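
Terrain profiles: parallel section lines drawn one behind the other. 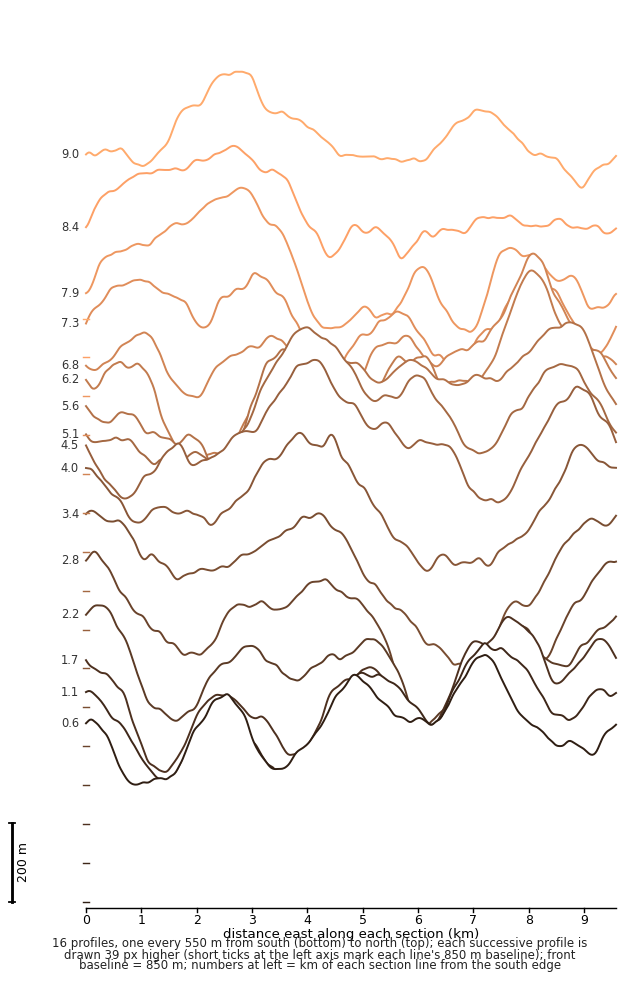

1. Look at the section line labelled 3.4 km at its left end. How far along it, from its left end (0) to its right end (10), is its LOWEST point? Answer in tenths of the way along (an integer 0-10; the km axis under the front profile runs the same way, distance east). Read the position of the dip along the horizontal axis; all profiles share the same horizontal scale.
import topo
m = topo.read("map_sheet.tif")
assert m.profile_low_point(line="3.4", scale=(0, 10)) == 7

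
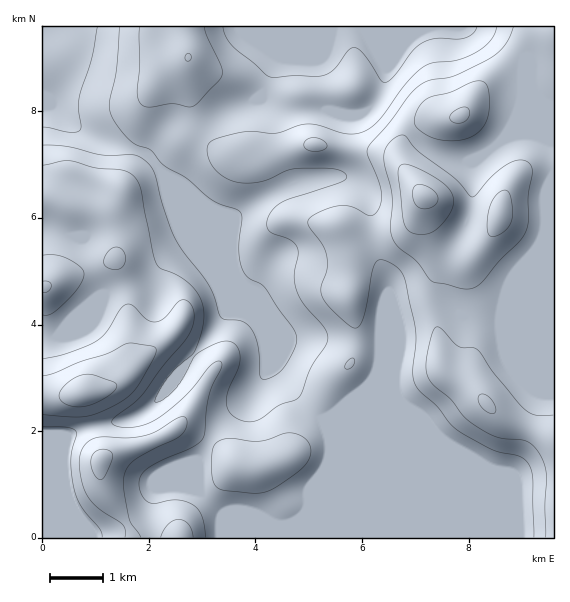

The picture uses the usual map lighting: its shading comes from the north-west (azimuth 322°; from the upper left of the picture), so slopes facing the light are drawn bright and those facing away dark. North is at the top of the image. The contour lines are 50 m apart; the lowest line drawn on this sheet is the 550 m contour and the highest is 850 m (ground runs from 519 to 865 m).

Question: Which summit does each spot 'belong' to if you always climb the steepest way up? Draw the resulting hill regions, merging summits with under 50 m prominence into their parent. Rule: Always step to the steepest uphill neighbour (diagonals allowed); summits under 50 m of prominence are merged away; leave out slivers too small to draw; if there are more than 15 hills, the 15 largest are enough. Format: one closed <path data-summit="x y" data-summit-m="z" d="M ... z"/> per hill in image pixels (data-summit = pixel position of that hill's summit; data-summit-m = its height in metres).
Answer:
<path data-summit="424 196" data-summit-m="865" d="M361 26l-92 0 0 10 8 19 0 5-14 32-10 9-20 5-25 12-29 4-11 4-11 11-11 18 15 18 7 4 41 40 8 11 14 37 14 24 13 32 9 32 8 18 26 32 19 15 5 0 8-4 38-33 8-17 2-15 16-36 32-8 22 0-10-12-3-10 7-20 20-35 8-31-2-32 4-6-11 2-11-3-28-12-24-24-26-19 8-18 3-20-7-16z"/><path data-summit="487 404" data-summit-m="805" d="M553 175l0 34-3 14-11 22-18 22-20 49-2 2-34-1-17-12-19 0-32 8-16 36-2 15-8 17-38 33-12 5 6 10 3 11 0 13-4 11 1 74 227-1z"/><path data-summit="83 393" data-summit-m="828" d="M43 101l0 128 32 8 12-2 13-8 9-2 31-2 12-2 19-7 1-5 14 34-1 4-20 16-9 15-41 11-22 10-22 20-15 18-14 2 0 94 25 4 21-10 43-9 17-9 18-18 5-10 44-52 11-17-5-20-38-91-13-22-9-6-10-14-7-6-37-11-22-9-13-8-19-19z"/><path data-summit="100 460" data-summit-m="813" d="M176 185l45 107 5 21-21 30-34 38-5 10-22 20-17 8-39 8-21 10-11-3-14 1 0 102 283 1 0-71-19 45-10 9-9 4-10 0-13-6-32-1-9-4-24-22-1-33 23-36 30-27 15-23 0-24-8-28-13-32-14-24-14-37z"/><path data-summit="188 57" data-summit-m="701" d="M268 26l-225 0-1 74 11 6 19 19 13 8 22 9 40 12 10-17 11-11 11-4 29-4 25-12 20-5 10-9 14-32 0-5-7-14z"/><path data-summit="460 116" data-summit-m="806" d="M471 26l-109 1 17 22 7 16-3 20-8 18 26 19 24 24 20 9 19 6 7 0 9-4 23-18 15-26 4-18 0-39-29-21z"/><path data-summit="500 215" data-summit-m="820" d="M523 62l-1 33-4 18-15 26-24 18-8 8 2 32-4 20-6 14-18 32-7 20 5 14 17 17 5 3 34 1 2-2 20-49 18-22 12-26 3-44 0-70-11-4-8-8z"/><path data-summit="245 468" data-summit-m="747" d="M267 350l-1 23-7 11-8 13-30 26-23 36 1 33 24 22 9 4 32 1 13 6 10 0 9-4 10-9 23-53 1-19-7-19-22-18-23-28z"/><path data-summit="44 287" data-summit-m="754" d="M172 209l-1 5-19 7-12 2-31 2-9 2-13 8-12 2-32-8-1 108 14 0 13-16 24-22 22-10 41-11 9-15 21-16-1-8z"/>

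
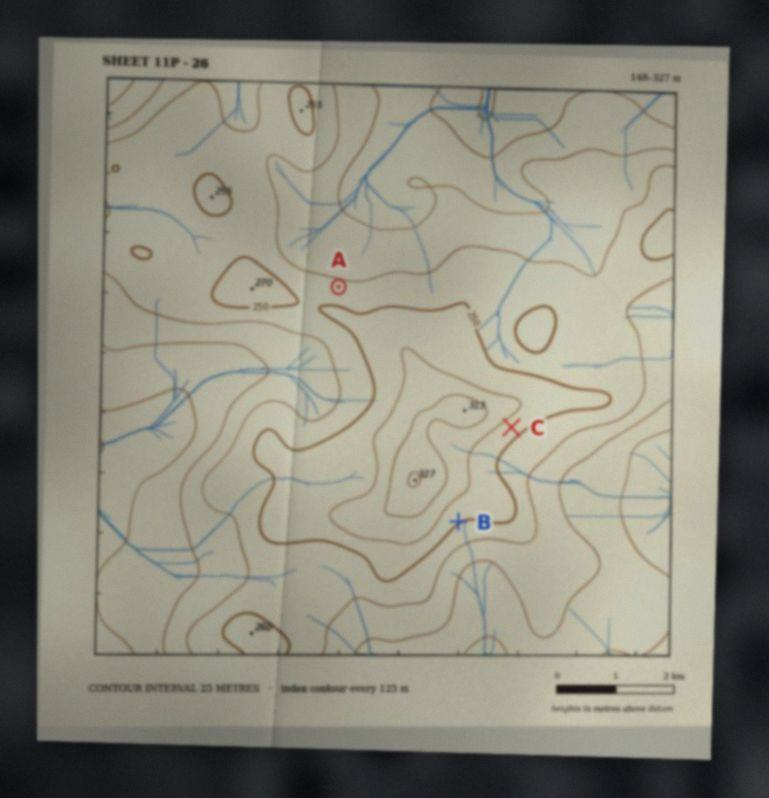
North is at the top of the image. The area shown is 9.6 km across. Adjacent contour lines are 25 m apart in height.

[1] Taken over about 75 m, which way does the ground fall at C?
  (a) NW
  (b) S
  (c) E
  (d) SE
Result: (d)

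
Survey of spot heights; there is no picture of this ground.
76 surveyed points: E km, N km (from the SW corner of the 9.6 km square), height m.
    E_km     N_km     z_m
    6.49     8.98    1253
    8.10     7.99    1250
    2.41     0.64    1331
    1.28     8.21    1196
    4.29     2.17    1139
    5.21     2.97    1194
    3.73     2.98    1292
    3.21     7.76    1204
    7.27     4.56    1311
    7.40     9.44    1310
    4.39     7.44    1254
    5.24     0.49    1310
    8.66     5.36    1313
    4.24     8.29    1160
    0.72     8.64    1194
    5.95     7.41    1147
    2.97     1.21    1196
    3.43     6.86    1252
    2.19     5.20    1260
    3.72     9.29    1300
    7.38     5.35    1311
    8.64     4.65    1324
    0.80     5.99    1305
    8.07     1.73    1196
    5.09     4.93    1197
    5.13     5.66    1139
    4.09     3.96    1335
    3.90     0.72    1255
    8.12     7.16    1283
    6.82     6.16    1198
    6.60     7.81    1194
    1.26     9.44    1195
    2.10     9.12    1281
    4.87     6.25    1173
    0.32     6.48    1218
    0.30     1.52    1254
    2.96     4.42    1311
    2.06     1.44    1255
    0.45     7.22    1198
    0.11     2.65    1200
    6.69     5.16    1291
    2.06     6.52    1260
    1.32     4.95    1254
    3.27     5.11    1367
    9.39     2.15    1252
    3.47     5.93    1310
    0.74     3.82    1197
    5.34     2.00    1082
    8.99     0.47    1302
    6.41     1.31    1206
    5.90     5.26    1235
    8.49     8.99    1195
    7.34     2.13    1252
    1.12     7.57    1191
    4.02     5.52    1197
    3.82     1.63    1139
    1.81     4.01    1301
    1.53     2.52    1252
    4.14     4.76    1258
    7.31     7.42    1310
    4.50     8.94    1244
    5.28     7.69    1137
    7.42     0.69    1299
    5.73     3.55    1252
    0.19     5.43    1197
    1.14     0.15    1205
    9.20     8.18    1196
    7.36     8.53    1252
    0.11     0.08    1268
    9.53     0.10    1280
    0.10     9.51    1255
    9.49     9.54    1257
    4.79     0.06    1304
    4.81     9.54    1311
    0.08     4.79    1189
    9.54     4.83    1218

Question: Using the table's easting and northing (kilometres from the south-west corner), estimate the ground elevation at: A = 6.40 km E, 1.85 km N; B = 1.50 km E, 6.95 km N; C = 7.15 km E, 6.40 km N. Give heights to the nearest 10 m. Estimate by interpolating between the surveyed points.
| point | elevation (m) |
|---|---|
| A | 1200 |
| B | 1200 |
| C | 1210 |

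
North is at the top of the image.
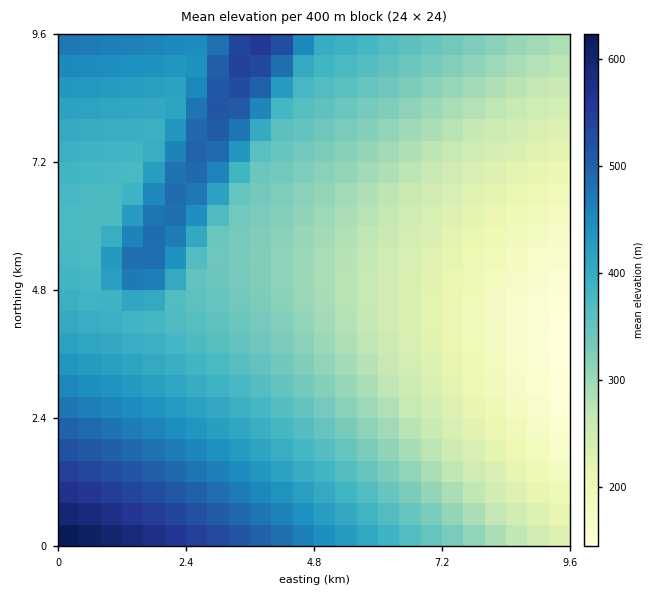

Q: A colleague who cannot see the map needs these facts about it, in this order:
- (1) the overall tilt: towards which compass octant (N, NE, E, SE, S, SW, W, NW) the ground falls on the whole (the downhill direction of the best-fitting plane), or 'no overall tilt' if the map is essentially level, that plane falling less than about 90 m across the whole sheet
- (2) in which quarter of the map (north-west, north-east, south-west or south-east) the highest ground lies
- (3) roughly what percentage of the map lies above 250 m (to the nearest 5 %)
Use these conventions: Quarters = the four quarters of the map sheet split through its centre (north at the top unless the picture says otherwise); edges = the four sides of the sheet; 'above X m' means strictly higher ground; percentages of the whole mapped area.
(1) Overall the map slopes down towards the east.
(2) Look to the south-west quarter for the highest ground.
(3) Ground above 250 m makes up about 80 % of the sheet.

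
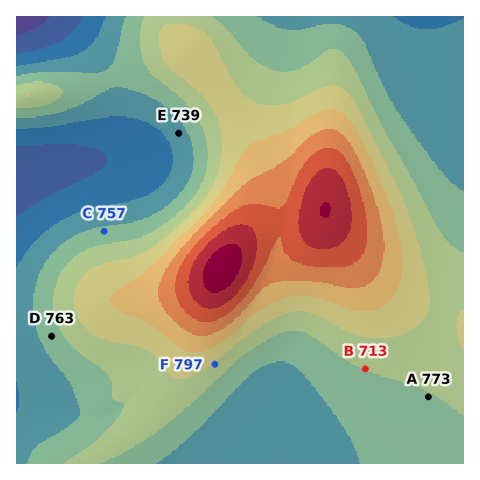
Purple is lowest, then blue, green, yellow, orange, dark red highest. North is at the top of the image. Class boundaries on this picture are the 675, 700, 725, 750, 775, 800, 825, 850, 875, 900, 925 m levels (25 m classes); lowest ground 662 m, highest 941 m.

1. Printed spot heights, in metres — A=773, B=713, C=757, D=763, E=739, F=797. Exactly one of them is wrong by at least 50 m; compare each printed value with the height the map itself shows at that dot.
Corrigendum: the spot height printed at B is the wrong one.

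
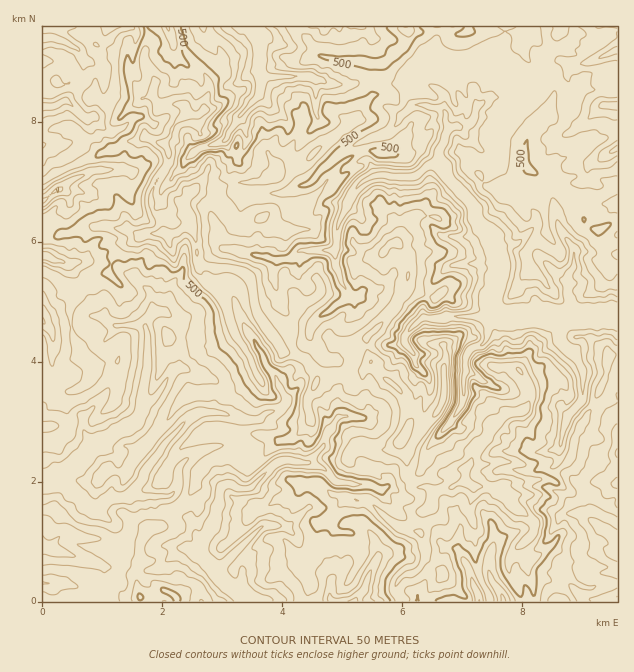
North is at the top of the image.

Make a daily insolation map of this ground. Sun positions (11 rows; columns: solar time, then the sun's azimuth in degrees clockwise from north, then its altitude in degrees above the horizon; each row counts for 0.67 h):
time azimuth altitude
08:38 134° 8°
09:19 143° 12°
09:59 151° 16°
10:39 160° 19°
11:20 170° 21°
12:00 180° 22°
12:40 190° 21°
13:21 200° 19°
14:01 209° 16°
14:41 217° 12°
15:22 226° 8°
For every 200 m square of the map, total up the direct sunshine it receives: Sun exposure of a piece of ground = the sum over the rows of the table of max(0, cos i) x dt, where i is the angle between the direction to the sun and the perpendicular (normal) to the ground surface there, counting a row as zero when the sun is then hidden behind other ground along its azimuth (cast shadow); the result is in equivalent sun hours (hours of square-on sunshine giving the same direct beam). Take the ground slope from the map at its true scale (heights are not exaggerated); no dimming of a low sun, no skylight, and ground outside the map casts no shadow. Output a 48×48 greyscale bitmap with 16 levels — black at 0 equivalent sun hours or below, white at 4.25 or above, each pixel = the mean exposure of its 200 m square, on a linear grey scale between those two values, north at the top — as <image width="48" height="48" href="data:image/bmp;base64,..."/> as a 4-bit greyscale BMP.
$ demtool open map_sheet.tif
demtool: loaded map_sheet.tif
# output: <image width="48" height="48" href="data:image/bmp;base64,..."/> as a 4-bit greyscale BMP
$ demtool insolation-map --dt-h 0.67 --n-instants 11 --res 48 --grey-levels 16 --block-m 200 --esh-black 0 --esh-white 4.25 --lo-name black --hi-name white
<image width="48" height="48" href="data:image/bmp;base64,Qk32BAAAAAAAAHYAAAAoAAAAMAAAADAAAAABAAQAAAAAAIAEAAATCwAAEwsAABAAAAAAAAAAAAAAABEREQAiIiIAMzMzAERERABVVVUAZmZmAHd3dwCIiIgAmZmZAKqqqgC7u7sAzMzMAN3d3QDu7u4A////AEZ3iHZptYghasunmN+Iumi+5oWbmLtquWZ5dWUjAjIlms65iHqmZ9ydlYXJqJeFZ6ljNWVRERJXh2eZeZamMkqWVoipqHh3ZRAlioZnQiSmaHeHiamIUzZzWZd7i6hUMmi5Zld2Z3Z8ZphjiaqHqplli6hXpZiHd6hohkaLzJclxjQniZloz/qLqriEaid1N6uTEXZVZplmjYaGeYaN5jaqmmi+t0E0nIZCNVESWqp2Z926Na39RHjIqo3sU4h6uSIntSEhBKqHMieau5lzFVV7yu62ipm5ZSN7vMp9xYdzQTeZpgABVpc3u5dERZlVQ5hTWptkd3re7UIxEGztuoNXdkEAEyaqq8yEMzijWTa9mMQABquLzbZCJXd2VEaph8y4MnaoOaZEVo/9wka6rKgzRZZDRSJ4mGi5lhE6Yoy6qpaex1QhNZxhIjupqIN5h0WJ7HM1xSNEIRNoyEECQ2fDFVi6uYNYecuIfupVfGETemM2eoV3ZmWLJFKO6GUWiZrNhqhjSe7dvP1Wi867qXQ5UjQQSYpTqpiKyIl4RGZ3rNSlm7q620M3REAVd6tFiGRnmoh5YyR5q2aJaJirgzBHQhjLVHZDWFiIeIh3t5uqqD3KUkVqMSJ2Y5l1NEEniFR3VHd3qqrLxWvXR4diEAJEggAAMgE2d1Z2ZFdniXeLk7lFSIeHUyh1dxAAAzSXMSd1dBJYZXeKWcNXREInuCAAEgAAADMRAIh2R8ujJneIe1RYgTQibIEAABEAA0QyI7mauquqqrq3mERouyIyOMrKqERoh5iKuqmZq7qLus+2l1RlWoRmVbxrmHZdvNd7/7hIq3Ocytx5qFVDhTm7locyWZZFy0ZnnFETRmrM26mrglRCNDi7uGdxAmdVlWtruwSHd86s+pYAABUyEiVpqXesl2VoZ9x3Y/7Mmb/+yoY0abzZhzZCWmVDNFZ0bLWaqYm727isjLaKy7y/6DQSIlZXhUaKaGfsl3IlRCADNnaJacY1SEEUM0e8dGvMx2qXRyQjIjFWWVaHUyZmZGFZYiQiNmzaiol2UiEyNkR1ZKp0UxEkepQzIQEwFczIqJhmisQ3hUQ3EjhnmsyTF6ogAAASSadXd5YyR27EEBM0YARyE2itk2mzEiADe4VWqHVkMjJr7bt0ggJDJWVo2Th+//tmd0V3ZGd1ETNEWbu9lyABRGRDXLN5Z2qmg0h2Z1V6pKmFISa1aLtQIhQlE66TA3alMnd2Z2M1jGdRFWMRTNlkAyAnQTrus1hWREZlSapSRAEUd3lsl5zpMQBkSXNVVyNW2VZmVXinEZRrpkjWVTI5ggVEMxI3q5ismXRWZWZ5mr7GVXdGECJRZjMxEAE1VYhqiLqYd2Zpy2Z0VoZlQyRZQkIAFZqXiHeoiZeHiGVXZiRjR3RzI2M2hmru/9uqu5iIiIiIhkUxNJYmqGRVNVNFZlZEd0MyS8iImYiJh5qqYQF6ZFM2VkRCJFNpUSNDRKuZu6iIqUWInMp1URFjR1QxJXqWITMXqoh2SXhlZmVlRg=="/>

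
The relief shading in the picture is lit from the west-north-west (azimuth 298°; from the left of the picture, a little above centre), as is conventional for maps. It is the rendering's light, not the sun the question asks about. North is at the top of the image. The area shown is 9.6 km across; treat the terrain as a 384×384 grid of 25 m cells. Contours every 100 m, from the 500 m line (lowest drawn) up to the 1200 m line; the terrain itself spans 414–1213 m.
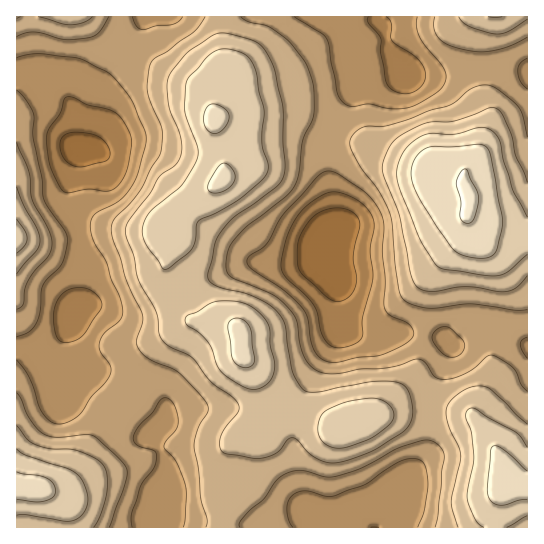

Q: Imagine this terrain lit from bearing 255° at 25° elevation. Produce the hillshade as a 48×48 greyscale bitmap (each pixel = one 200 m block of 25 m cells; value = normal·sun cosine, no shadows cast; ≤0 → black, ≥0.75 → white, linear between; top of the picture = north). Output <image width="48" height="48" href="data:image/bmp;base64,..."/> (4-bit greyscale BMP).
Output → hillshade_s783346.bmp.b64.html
<image width="48" height="48" href="data:image/bmp;base64,Qk32BAAAAAAAAHYAAAAoAAAAMAAAADAAAAABAAQAAAAAAIAEAAATCwAAEwsAABAAAAAAAAAAAAAAABEREQAiIiIAMzMzAERERABVVVUAZmZmAHd3dwCIiIgAmZmZAKqqqgC7u7sAzMzMAN3d3QDu7u4A////AKq7qGQ0VnibzKiIh1VniHeJmrzd3dyodqqql1MjRnes3bh4h1RomYeJmaze7dy5h6qYdUMjRWet7bh3hlV5qYeIiKze7ty5iJl2VVQzNGet7bh3h2aKqYiId5ze7ty5mYdlVVQzNGit7ah4h3eaqYh3d5zu7t25iGZVVlQ0RWes3biJmIibuod2Z4vd3e3JdlRFZlQzRmis3LmamIirupd2ZorN3u64ZERFZlQ0V4mszLuqmHisy5h2Voms3u2nQyNFZ2VWd4mrzLu6l3i93Jh2Vmec3dyWQyI1eIh3d4mry7u6l3isy5d3ZVaL3cl1QyI1iqqYd3iry7u6mHirupiHZEWLzKdURCI2irupdmiru8vLqHiamYiHVEWKu5ZVVSJGiruphmirzMzMqHd4iIh3ZVV5qoZmVTRXiqq6iIm83d3Lh2VWd3d3ZlVniZh1RDRniau7qZq83d3KdUNEVnd2d3ZmeJmGRFZ3iavMuqu8ze3JZDIiNXd2eIdUaaqGRHd3ibzLqry7vN24QzIRJXiImZdVebuFVYdmebzLq8zLvNynQzEAJHmqqql3mrqGZ4ZVaby6rN3Lq8uWQyEAFJu6qqqImqmIiXUzWbu7ze3KqrqFMiEAFavLu7qZmqmZmWQjWLvN3u25mahkIhAAJpvNzLupmZmqqUM0aKze7+uYiHZTIhARNpvd3dupiZqqmDNFeave/9qHd2RDMiEiRpve7uypmaupdjRWeZve/sqHdkNERDI0aKze/+26mqqoZURVaJre/sqHZTM1ZTM1ebzf/+27q7qXZURDR5ve7sqYdTJGdkM1irzf/+3My6mHZjMiR6ze7sqIZDNWdjI1irze//3My6h2dyEBR6ze7bmIZURWdTI1ebze//7cy5dmdxABSKzd3bmHd2VWZUM0abzv//7cy5ZVVQACaaq7zLmIiHZWZURFaazv//7cuoZURAATeZiazcqZqpdlVVRFeKzv//7LuoZDMwAUaIeKzdyqu5hlVVQ0ab3v//27qoUyIhETV3eL3uyru6hmVUM0eb3e/+26qXUyIhECRoib3tury6hmZDI1erzd7u25mXUhIiEBR4ms7ty8zLhmZDI1irzMzdyoiHQgEiEBR5qs3t3N3bh2ZDNGiru6vMuXd3UhEjITaKq83u3e7ah2ZTNWiaqpqqqGZ3YyEjM0eZqs3u7v/ZdmZURWeJmYiZl2aIdDIkRFeZms3u7v7JdmVDRmZ3iHd4iHeIhkM0RWeZms3u7u24d2VDVmVWeHZnmYiZl0NEVniZq83d3dyod2VEVlRFeGVnmqqql0RFZ4mau8zN3cuZh2Q0VlRFeGVnq7u5hlVXeJmru7u8zMqql2Q0VlRFeHZovdy5h2VYmZq7uqqru7u6h1M0VlRGd2Z5zdy5iHdomqqqqZiZmruphlNFVVVWd3eb3duqmId4mrqZh3eJmqqpdURFVVZmd3is3tuqqod4m7qYZmeImaq5ZVVlVWZmZ4ms3duruodpq7qXVFZ4iKu5ZmZlVmd2Z4m83dzMyodg=="/>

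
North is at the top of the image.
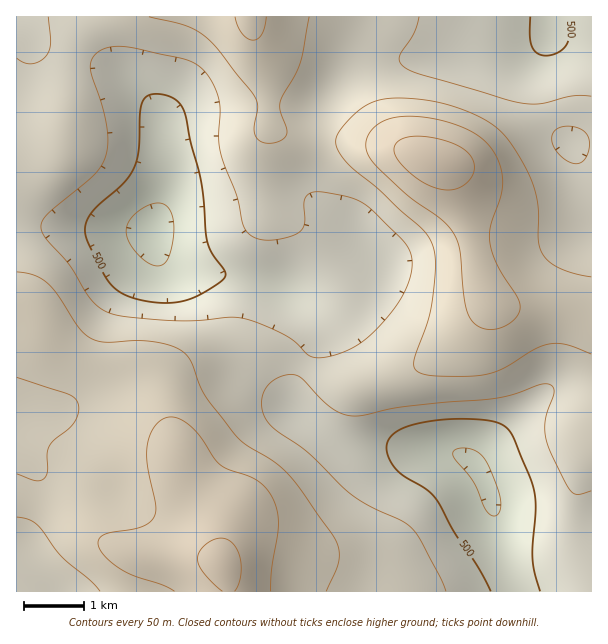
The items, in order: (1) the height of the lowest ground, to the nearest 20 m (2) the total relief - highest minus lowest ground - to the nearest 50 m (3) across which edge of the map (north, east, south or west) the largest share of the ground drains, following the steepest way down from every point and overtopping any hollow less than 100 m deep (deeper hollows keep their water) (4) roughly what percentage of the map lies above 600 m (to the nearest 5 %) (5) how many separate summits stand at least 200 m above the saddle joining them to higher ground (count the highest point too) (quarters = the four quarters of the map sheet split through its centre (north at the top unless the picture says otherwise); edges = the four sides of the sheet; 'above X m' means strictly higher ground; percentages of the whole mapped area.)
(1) The lowest ground is at about 440 m.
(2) The total relief is about 300 m.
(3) Most of the ground drains across the southern edge.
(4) About 30 % of the map lies above 600 m.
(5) Counting only tops that stand 200 m proud, the map has 1 summit.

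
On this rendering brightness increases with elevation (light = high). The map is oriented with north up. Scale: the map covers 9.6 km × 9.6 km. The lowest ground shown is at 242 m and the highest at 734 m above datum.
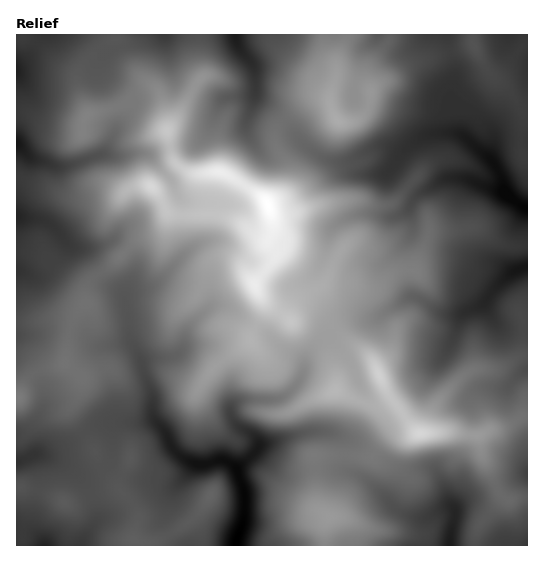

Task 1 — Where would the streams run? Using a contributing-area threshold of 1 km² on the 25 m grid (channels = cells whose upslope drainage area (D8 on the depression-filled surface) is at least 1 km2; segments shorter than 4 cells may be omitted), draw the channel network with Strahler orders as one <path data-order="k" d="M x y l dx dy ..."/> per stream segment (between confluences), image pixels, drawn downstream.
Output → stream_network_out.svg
<path data-order="2" d="M454 509l1 2 0 6-2 7 0 4-2 1 0 6-1 1 0 9"/><path data-order="1" d="M453 505l1 2 0 2"/><path data-order="1" d="M383 497l14 14 13 5 4 0 1 1 14 0 13-8 12 0"/><path data-order="3" d="M238 469l0 6 1 1 0 3 6 13 0 25-2 2-1 8-4 8 0 2-1 2 0 5-2 1"/><path data-order="1" d="M35 455l-5 1-5 4-8 1"/><path data-order="2" d="M258 448l-1 3-18 17-1 0 0 1"/><path data-order="1" d="M333 433l-3 0-1-1-24 0-7 3-15 2-9 4-9 2-7 5"/><path data-order="2" d="M162 428l3 3 4 8 2 8 12 12 14 5 12 0 9-4 5 0 2 1 2 0 11 8"/><path data-order="1" d="M157 423l5 5"/><path data-order="1" d="M509 387l16-16 2-2"/><path data-order="2" d="M142 364l1 8 4 8 0 3 3 4 1 8 2 1 0 20 1 3 8 8 0 1"/><path data-order="1" d="M446 353l9-18 4-16 7-7"/><path data-order="1" d="M322 340l-15 15-1 2-1 12-7 14-15 14-2 0-2 2-6 0-2 1-30 0-10 8 0 9 3 4 8 8 7 3 9 9 0 7"/><path data-order="1" d="M187 329l-1 3-1 12-4 7-6 5-2 0-2 1-22 0-6 4-1 3"/><path data-order="1" d="M385 312l14-8 4-4 6-3 8 0 9 6 9 8 3 0 1 1 27 0"/><path data-order="2" d="M466 312l4-3 7-1 6-4 7-8 0-1 7-7 0-1 13-14 11-5 6-1"/><path data-order="1" d="M321 263l4-7 1-11 1-1 0-5 3-7 12-12 5-1 4-3 4 0 2-1 26 0 2 1 12 0 8-4 5-5"/><path data-order="1" d="M195 247l-6 4-35 34-3 2-17 0-9 9 0 7 1 1 1 13 2 2 0 14 1 2 0 4 11 20 0 4 1 1"/><path data-order="1" d="M101 245l-4 0-2 2-24 0-22-24-7-3-15 0-1-1-5 0-2-2-2 0 0-1"/><path data-order="1" d="M411 233l0-17-1-1 0-8"/><path data-order="2" d="M410 207l3-6 10-10 10-4 4-4 8-4 22 0 4 2 3 0 7 4 2 0 6 3 8 0 1 1 4 0 12 12 4 2"/><path data-order="3" d="M518 203l4 4 5 1"/><path data-order="1" d="M186 201l-1 0-10-9 0-3-4-9-25-25-3-2-14 0-2 2-26 0"/><path data-order="1" d="M393 167l5-8 13-14"/><path data-order="2" d="M101 155l-10 2-1 2-3 0-4 2-2 0-6 3-4 0-1 1-17 0-8-4-6 0-9-4-13-13 0-1"/><path data-order="1" d="M314 152l7 5 6 3 4 0 2 1 17 0 7-5 16-8 18 0 3 3 11 0 5-6 1 0"/><path data-order="1" d="M107 147l-6 8"/><path data-order="2" d="M411 145l4-4 12-6 6 0 1-2 21 0"/><path data-order="2" d="M455 133l3 0 5 3 19 17 1 0 12 11 6 11 1 8 1 1 0 4 15 15"/><path data-order="1" d="M246 129l0-8 7-16 0-4 1-1 0-4 1-3"/><path data-order="1" d="M218 108l4-7 4-4 25 0 4-4"/><path data-order="2" d="M255 93l0-24-2-5-14-15-2-6-2-8"/><path data-order="1" d="M102 48l-13-13-43 0"/>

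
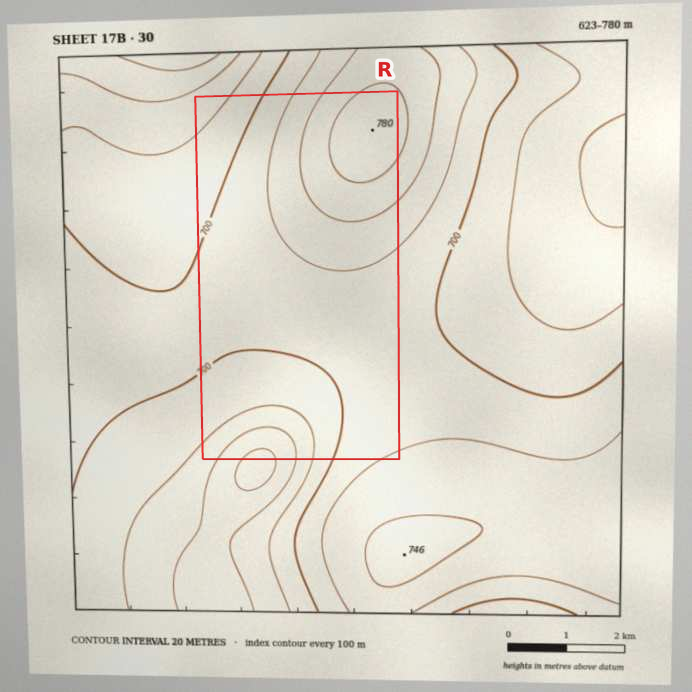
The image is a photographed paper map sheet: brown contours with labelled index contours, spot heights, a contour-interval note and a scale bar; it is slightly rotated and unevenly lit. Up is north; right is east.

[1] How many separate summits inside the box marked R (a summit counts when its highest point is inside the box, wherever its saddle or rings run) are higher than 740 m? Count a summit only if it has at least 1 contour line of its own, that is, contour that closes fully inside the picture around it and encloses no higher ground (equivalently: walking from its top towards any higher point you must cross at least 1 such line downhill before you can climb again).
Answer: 1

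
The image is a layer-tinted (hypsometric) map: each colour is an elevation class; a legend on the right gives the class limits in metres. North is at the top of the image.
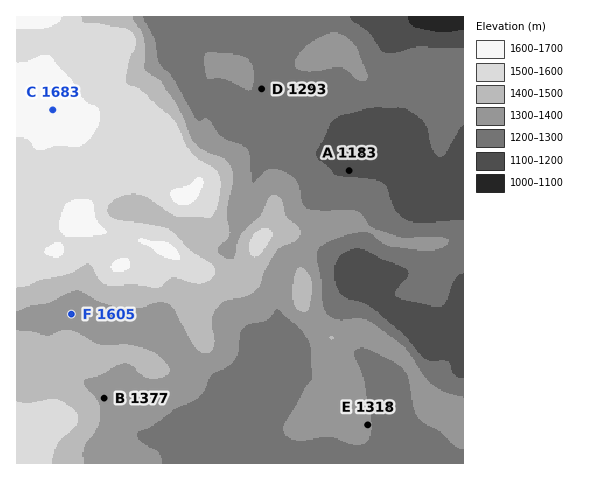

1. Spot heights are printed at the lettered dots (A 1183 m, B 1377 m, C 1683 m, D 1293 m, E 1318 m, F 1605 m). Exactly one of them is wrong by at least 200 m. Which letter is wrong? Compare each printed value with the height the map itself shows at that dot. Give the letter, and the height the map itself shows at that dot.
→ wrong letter F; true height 1355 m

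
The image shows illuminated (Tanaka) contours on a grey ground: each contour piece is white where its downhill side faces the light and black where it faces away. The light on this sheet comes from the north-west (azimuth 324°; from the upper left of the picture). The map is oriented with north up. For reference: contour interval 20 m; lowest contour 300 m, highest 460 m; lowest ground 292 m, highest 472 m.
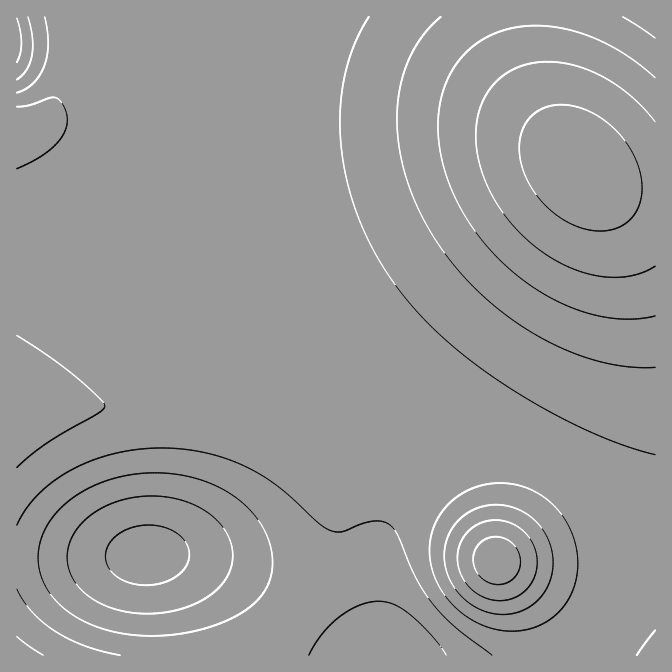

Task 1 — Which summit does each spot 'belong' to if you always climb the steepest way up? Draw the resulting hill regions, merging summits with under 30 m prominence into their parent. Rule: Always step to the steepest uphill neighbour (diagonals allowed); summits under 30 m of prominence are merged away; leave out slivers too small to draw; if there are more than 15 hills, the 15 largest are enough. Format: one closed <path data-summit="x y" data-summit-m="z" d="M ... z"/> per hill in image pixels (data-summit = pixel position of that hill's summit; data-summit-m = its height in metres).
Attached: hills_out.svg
<path data-summit="580 167" data-summit-m="472" d="M655 16l-638 0-1 541 91 1 1-2 49-2 43 7 34 12 41 21 40 29 35 33 28 0-2-98 7-33 13-30 18-22 24-17 24-7 38 0 35 10 25 14 14 10 24 27 11 27 2 31-10 36-20 30-11 10-16 11 101 1z"/><path data-summit="497 560" data-summit-m="451" d="M500 449l-38 0-24 7-24 17-18 22-13 30-7 33 0 50 2 2 2 46 174 0 16-12 11-10 17-24 10-25 3-17-2-31-11-27-9-12-29-25-33-17z"/><path data-summit="17 655" data-summit-m="388" d="M157 554l-49 2-1 2-90 0-1 97 333 0-34-32-48-34-33-16-34-12z"/>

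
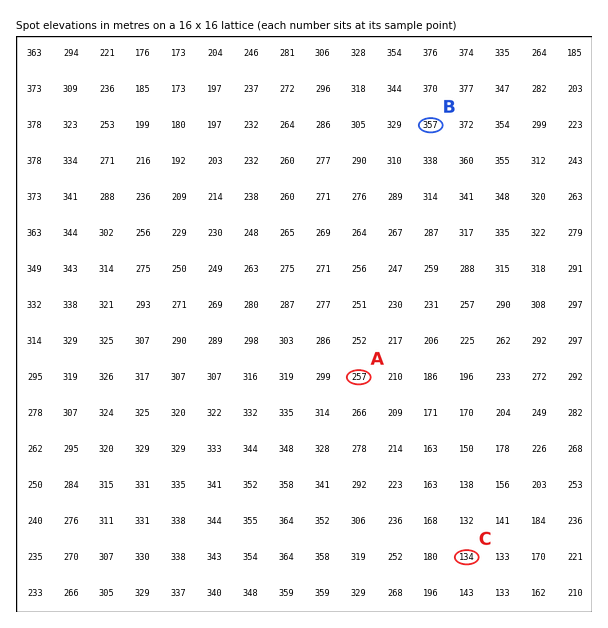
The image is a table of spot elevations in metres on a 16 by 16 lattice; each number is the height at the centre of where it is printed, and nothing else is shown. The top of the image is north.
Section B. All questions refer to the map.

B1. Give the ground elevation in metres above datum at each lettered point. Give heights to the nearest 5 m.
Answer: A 255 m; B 355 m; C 135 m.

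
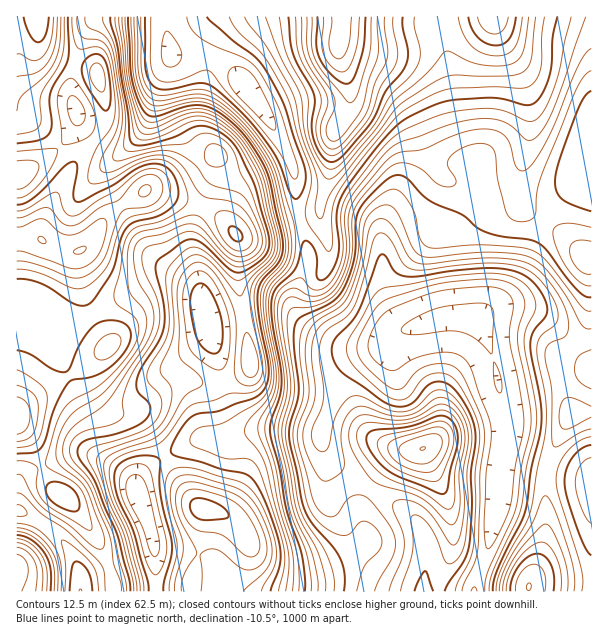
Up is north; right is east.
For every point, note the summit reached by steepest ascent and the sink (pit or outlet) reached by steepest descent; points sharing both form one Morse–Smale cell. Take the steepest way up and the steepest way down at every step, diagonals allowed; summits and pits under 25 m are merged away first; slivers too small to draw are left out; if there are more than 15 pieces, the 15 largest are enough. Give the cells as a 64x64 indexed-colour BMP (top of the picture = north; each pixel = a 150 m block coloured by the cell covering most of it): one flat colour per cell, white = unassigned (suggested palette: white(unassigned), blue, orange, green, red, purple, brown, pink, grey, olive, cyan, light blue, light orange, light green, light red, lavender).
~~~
<image width="64" height="64" href="data:image/bmp;base64,Qk12CAAAAAAAAHYAAAAoAAAAQAAAAEAAAAABAAQAAAAAAAAIAAATCwAAEwsAABAAAAAAAAAA////ALR3HwAOf/8ALKAsACgn1gC9Z5QAS1aMAMJ34wB/f38AIr28AM++FwDox64AeLv/AIrfmACWmP8A1bDFAAAAAAAAD//wAARERERERERERERERERCIiIgAAAAAAAAAAAAAAAP//AAAEREREREREREREREAAIiIiAAAAAAAAAAAAAAAP//8AAAREREREREREREREAAACIiIgAAAAAAAAAAAAAA///wAABERERERERERERAAAAAIiIiAAAAAAAAAAAAAAD///AAAEREREREREREREAAAAAiIiIAAAAAAAAAAAAAD///8AAABEREREREREREAAAAAiIiIiAAAAAAAAAAAAAP///wAAAEREREREREREAAAAACIiIiIAAAAAAAAAAAAP////AAAAREREREREREAAAAAAIiIiIgAAAAAAAAAAAP////AAAABEREREREREQAAAAAIiIiIiAAAAAAAAAAAP////8AAABEREREREREQAAAAAIiIiIiIAAAAAAAAAAP/////wAABERERERERERAAAACIiIiIiIiAAAAAAAAAP/////wAAAERERERERERAAAAiIiIiIiIiIAAAAAAAAA//////0AAEREREREREREAAAiIiIiIiIiIgAAAAAAAA//////3QAEREREREREREQAIiIiIiIiIiIiAAAAAAAADf///93d3QRERERERERERAIiIiIiIiIiIiIGZmAAAADd3d3d3d3dBEREREREREREIiIiIiIiIiIiImZmZgAAAN3d3d3d3d0ABEREREREREQiIiIiIiIiIiIiZmZmAAAN3d3d3d3d0AAAAAAERERERCIiIiIiIiIiIiImZmYAAN3d3d3d3d0AAAAAAACIiIiIIiIiIiIiIiIiIiZmZmAA3d3d3d3d0AAAAAAACIiIiIiCIiIiIiIiIiIiZmZmZgAN3d3d3ZmZAAAAAACIiIiIiIIiIiIiIiIiIiJmZmZmZgDd3d3ZmZmQAAAAAIiIiIiIgiIiIiIiIiIiImZmZmZmAA3d3dmZmZkAAAAIiIiIiIiIIiIiIiIiIiIiZmZmZmYAAA3dmZmZmZkJmZCIiIiIiIgiIiIiIiIiIiJmZmZmZgAAAA2ZmZmZmZmZkACIiIiIiIIiIiIiIiIiJmZmZmZmAAAAAJmZmZmZmZkAAIiIiIiIiCIiIiIiIiImZmZmZmYAAAAACZmZmZmZmQAAiIiIiIiIiCIiIiIiIiZmZmZmZgAAAAAAmZmZmZmZAACIiIiIiBEREiIiIiIiZmZmZmZmAAAAAACZmZmZmZkAAIiIiIgRERERIiIiIiJmZmZmZmYAAAAACZmZmZmZkAAAiIiIgRERERERIiIiImZmZmZmZgDMzMwJmZmZmZmQAAiIiIERERERERERERIzZmZmZmZmzMzMzLuZmZmZmZAACIiIgRERERERERERETM2ZmZmZmbMzMzMu7mZmZmZkAAIiIiBERERERERERERMzNmZmZmZszMzMu7u7mZmZkAAAiIiIEREREREREREREzMzZmZmZmzMzMy7u7u7mZuwAACIiIiBEREREREREREzMzM2ZmZmbMzMzLu7u7u7u7AAAIiIiIERERERERERETMzMzZmZmZszMzMu7u7u7u7sAAAiIiIgRERERERERERMzMzM2ZmZmzMzMy7u7u7u7uwAACIiIiBEREREREREREzMzMzZmZmbMzKqqu7u7u7u7AAAIiIiIERERERERERETMzMzM2ZmZszKqqqru7u7u7sAAAiIiIgRERERERERERMzMzMzZmZmzMqqqqu7u7u7uwAAVVWIiBEREREREREREzMzMzM2ZmbMyqqqqru7u7u7AAVVVVVXERERERERERERMzMzMzZmZszMqqqqq7u7u7sFVVVVVVd3ERERERERERETMzMzM2ZmzMyqqqqqq7u7uqVVVVVVV3cRERERERERERMzMzMzNmbMzMqqqqqquqqqpVVVVVVXdxERERERERERETMzMzM2ZszMyqqqqqqqqqqqVVVVVVd3cRERERERERERMzMzMzNm7MzMqqqqqqqqqqpVVVVVV3dxEREREREREREzMzMzMzPuzMyqqqqqqqqqpVVVVVVXd3EREREREREREzMzMzMzM+7uzMqqqqqqqqpVVVVVVXd3cREREREREREzMzMzMzMz7u7szKpVqqqqpVVVVVVVd3dxERERERERETMzMzMzMzPu7u7MxVVaqqqlVVVVVVd3d3ERERERERERMzMzMzMzM+7u7szuVVWqqlVVVVVVV3d3dxERERERERMzMzMzMzMz7u7u7u5VVVqqVVVVVVV3d3d3EREREREREzMzMzMzMzPu7u7u7lVVWqVVVVVVV3d3d3dxERERERETMzMzMzMzM+7u7u7uVVVapVVVVVVXd3d3d3ERERERERMzMzMzMzMz7u7u7u5VVVWlVVVVVXd3d3d3cREREREREzMzMzMzMzPu7u7u5VVVVaVVVVVXd3d3d3dxEREREREzMzMzMzMzM+7u7u7lVVVVVVVVVXd3d3d3d3ERERERETMzMzMzMzMz7u7u5VVVVVVVVVVXd3d3d3d3ERERERERMzMzMzMzMzPu7lVVVVVVVVVVV3d3d3d3d3cREREREREzMzMzMzMzM+7lVVVVVVVVV3d3d3d3d3d3dxERERERETMzMzMzMzMz7lVVVVVVVVVXd3d3d3d3d3d3ERERERETMzMzMzMzMzPuVVVVVVVVVVd3d3d3d3d3d3cRERERERMzMzMzMzMzM+5VVVVVVVVVV3d3d3d3d3d3dxEREREREzMzMzMzMzMz"/>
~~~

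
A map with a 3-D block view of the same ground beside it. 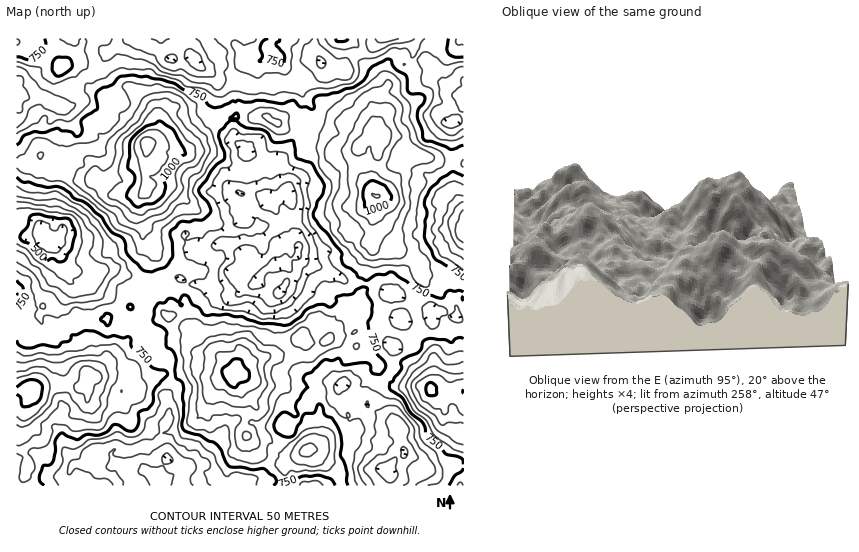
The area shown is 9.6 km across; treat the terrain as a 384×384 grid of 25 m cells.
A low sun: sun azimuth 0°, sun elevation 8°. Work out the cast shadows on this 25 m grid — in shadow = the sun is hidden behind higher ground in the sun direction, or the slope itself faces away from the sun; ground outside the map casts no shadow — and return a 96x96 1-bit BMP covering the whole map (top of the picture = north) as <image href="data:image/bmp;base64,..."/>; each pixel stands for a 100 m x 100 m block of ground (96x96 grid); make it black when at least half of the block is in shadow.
<image width="96" height="96" href="data:image/bmp;base64,Qk2+BAAAAAAAAD4AAAAoAAAAYAAAAGAAAAABAAEAAAAAAIAEAAATCwAAEwsAAAIAAAAAAAAA////AAAAAABwA8HAH//4//wAB/BuH+P8H/////gAD/gPv//+v/////AHD///////P/////h/n///P//////8P+B/v//+P//////8H2B////+f//////wB4A////+f/////34AAB////+///////wAAAA//////////7gAAAAf//////5n/4AAAAY///////8H/4AAAAB//////+8H/+eAAAB//////4+B///4AAD////3/8/AP//8AAD//+f//98AP//4AAH//9///B84P/wwAAH/+A//wB8YH/4wAAb//6d/CDh4H//MBA7/9PB/HADgD///D///sEA/HwH5D//wD///gAAAHyD/v/8AH+8AAAAAPgBn4fAB//sAAAAAAAAHAcAD//AAAAAAAAAEAADz//GAAAAAAAAAAAH3//gAAAAAAAAAAAHj//wAAAAAAAA0AAAH/wAAAAAAAADwAAAH/zAAAAAAAAAQAAAH/hgAAAAAAAAAAAAHDgBwAAAAAAAAAAAAAAB6AAAAAAHgAAAAAAAAAAAAAAPzAAAAAAAAAAAAAAPwAAAAAAAAAAAAACBgAAAAAAYdeAAAAHAAAAAAAAAfeIAAAGAAAAAAAAA+/OAAAAAAAAAAAAP4/8AAAAYAAAAAAAP9/8AAAB4AAAAAAAf//QAAJn+AAAAAAA//8QAA/v/AAABAAF//wwAD///AwAAAAf//gAAD///kQAwAA//+AAAP///8Aw4AB//8AAB////wB4cAB//8AAD////wB4PAB//8AAP////4ADfgF//8AAf////7wP/gb//8AA//////4fzz//gwAD////////4P/+yAAD////////8P/+HAAH////////u//x/gAP///////gOH/h/hAP///////AAH+D/4Gf//////4AAATn/4G///////8CAAN//8B///////4AAAA//+D//////+AADgAAP8E//////+AAH2AAH4f////+//4H/+gAUAf///4AZ/////AAAA////4AEf///+ECAAf///4AAH////GAAAP//4AEBP////vAAB//+AALP//wP//gAB//2AADP//wf//gAD//gAAAD//w///IAD+QAAAAHf/h//zIHB+AAAAAoHfD/4ABBgAAAAAAIAEH/4AABwAAAAAAGAAH/4AABwAAAAAAAAAf/8AAA4AAAAAAAAA//8AAAAAAAAAAAAA//8AAAAAAAAAAAAA//wAQAAAAAAAAAAAf+AAAAAAAAAAAAAAAcAAAAABIAAAAAAAAAAAAAA+KA4AAAAAAAAAAAA/HB+AAAAAAAAAAAA/Pz/AAAAAAAAAAAAAf/+wAAAAAAAAAAAA//8AMAAAAAAAAAAA//+AAAAABzwAAAAA//+AAAAAH/wAAAAB/7+AAAAAH/4AYAAD/4fgAAAAP/8B8AAB/8tgAAAMBPwD+AAD/8AAAAAcAPgH+AIP/wAAAAA+ADAP8AEP+eAAAAx+IAAf+AAffIADAAD44AG/+AAcMAAHAABwgAHn+AAAAAAAAAB8AAH+AAAAA="/>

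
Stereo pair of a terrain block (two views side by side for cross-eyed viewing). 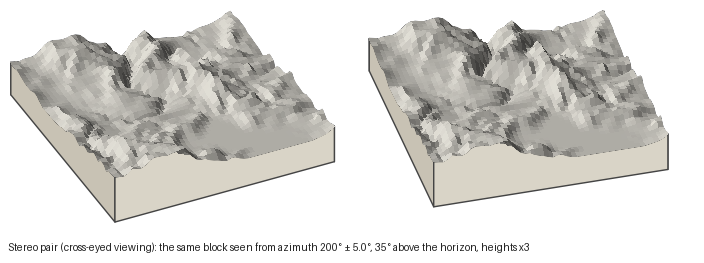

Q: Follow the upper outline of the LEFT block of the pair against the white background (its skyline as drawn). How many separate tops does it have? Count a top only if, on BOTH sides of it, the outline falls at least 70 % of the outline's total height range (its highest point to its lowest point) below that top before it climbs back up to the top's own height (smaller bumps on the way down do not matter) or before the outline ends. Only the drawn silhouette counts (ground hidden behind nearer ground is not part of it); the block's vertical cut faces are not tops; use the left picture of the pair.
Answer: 0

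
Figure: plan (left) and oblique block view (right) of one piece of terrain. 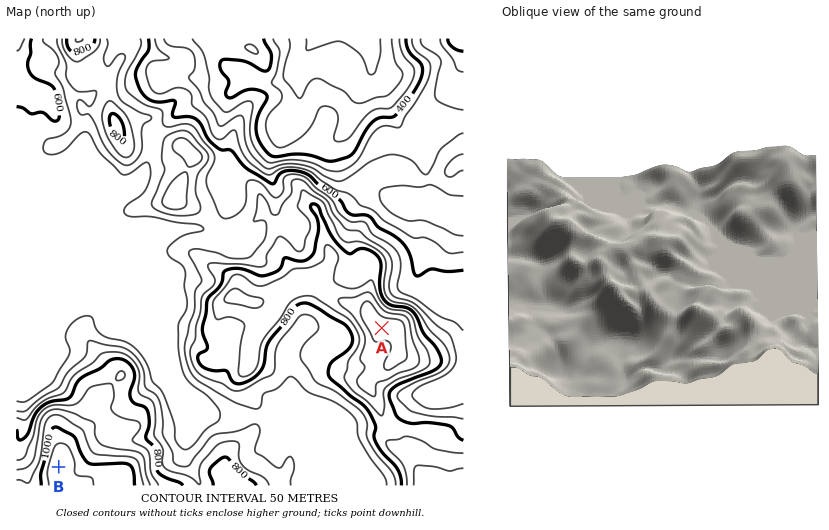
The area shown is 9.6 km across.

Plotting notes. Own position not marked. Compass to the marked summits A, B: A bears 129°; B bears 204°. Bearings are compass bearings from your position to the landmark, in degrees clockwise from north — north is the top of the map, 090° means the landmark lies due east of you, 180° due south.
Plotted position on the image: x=190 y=172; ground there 740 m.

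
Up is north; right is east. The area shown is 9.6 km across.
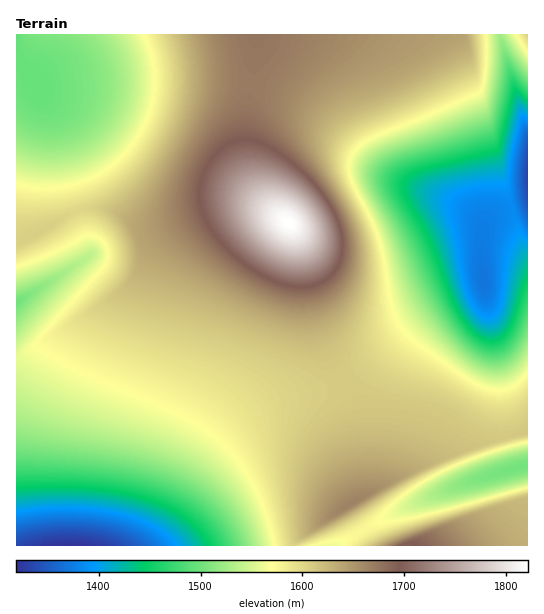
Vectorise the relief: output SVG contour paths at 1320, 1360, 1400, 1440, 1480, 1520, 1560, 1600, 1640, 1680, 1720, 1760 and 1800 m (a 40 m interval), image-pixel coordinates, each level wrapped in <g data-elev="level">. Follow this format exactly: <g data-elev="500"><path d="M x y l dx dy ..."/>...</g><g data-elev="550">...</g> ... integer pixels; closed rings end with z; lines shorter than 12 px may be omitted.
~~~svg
<g data-elev="1320"><path d="M56 545l24 0"/></g><g data-elev="1360"><path d="M17 529l36-6 37 1 17 3 16 5 14 6 9 7"/><path d="M527 218l-6-18-2-20 3-28 3-15 2-4"/></g><g data-elev="1400"><path d="M17 510l25-3 27-1 25 1 24 4 20 6 17 8 15 10 9 10"/><path d="M527 243l-4-4-2 0-8 13-5 15-5 34-4 12-8 7-4 1-5-2-11-12-8-18-11-50-9-30-1-9 5-8 11-5 20-5 27-3 14-63 3-3 5 4"/></g><g data-elev="1440"><path d="M17 490l33-1 33 1 31 4 27 6 22 8 19 11 14 12 10 14"/><path d="M527 273l-6 14-9 32-7 13-6 5-6 2-7-1-8-4-11-11-11-18-24-64-22-41-4-12 4-9 11-6 77-20 17-60 3 0 9 10"/></g><g data-elev="1480"><path d="M17 467l45 2 39 4 33 6 28 8 23 10 19 14 15 16 10 18"/><path d="M527 310l-12 28-5 7-7 6-8 3-8-1-8-4-9-6-14-16-14-24-31-67-23-41-4-14 1-5 3-5 12-8 93-30 3-8 12-50 2-4 17 17"/></g><g data-elev="1520"><path d="M527 476l-59 15-14 1-6-3 2-4 4-4 19-10 29-11 25-7"/><path d="M17 431l118 24 28 8 23 10 23 14 17 16 14 20 10 22"/><path d="M527 341l-7 12-7 8-8 5-8 2-10-1-9-4-11-7-11-11-23-28-15-24-25-61-22-42-3-14 1-7 2-5 6-6 8-5 102-38 4-7 5-27 5-40 2 0 24 32"/><path d="M17 291l28-9 4-1 0 2-32 38"/><path d="M91 35l8 8 7 10 4 11 3 12 0 12-2 12-4 12-6 10-8 9-10 7-10 6-11 3-12 1-12-1-11-4-10-6"/></g><g data-elev="1560"><path d="M527 486l-101 26-23 3-5 0-3-3 3-7 9-9 15-11 18-10 41-18 46-13"/><path d="M527 367l-9 10-9 6-11 2-12-2-12-5-13-9-49-41-8-11-5-12-18-68-7-17-17-33-4-15 0-8 3-8 6-7 8-5 112-47 3-8 3-21 0-33"/><path d="M17 272l37-14 33-16 7 0 6 3 3 8-2 9-71 78-10 12-1 5 23 15 28 15 29 13 74 28 21 10 17 12 20 18 16 21 13 26 10 30"/><path d="M136 35l6 13 4 13 2 15 0 15-3 14-5 14-7 14-9 12-11 11-11 8-13 8-14 5-14 3-15 1-15-2-14-3"/><path d="M513 35l14 22"/></g><g data-elev="1600"><path d="M296 545l53-22 57-38 35-18 45-18 41-12"/><path d="M527 492l-125 36-21 8-17 9"/><path d="M527 402l-8 7-8 4-9 2-11-2-48-24-46-17-12-7-8-8-6-10-2-14 5-56-3-32-7-22-21-42-6-17 0-9 3-10 6-7 8-7 121-56 2-4 1-10-1-26"/><path d="M17 251l30-15 30-22 9-1 11 3 10 9 9 11 5 12 0 13-5 16-26 31-2 4 1 2 37 15 98 34 25 12 16 13 8 11 3 12 3 61 11 73"/><path d="M164 35l5 16 3 16 1 16-2 14-4 16-6 16-10 18-11 16-22 22-28 18-15 6-17 5-41 7"/></g><g data-elev="1640"><path d="M498 545l-20-24-4-4-4-1-14 3-30 9-45 17"/><path d="M311 529l3 1 7-2 29-15 49-32 7-5 0-3-19-5-18-2-16 2-15 6-12 10-8 12-5 16z"/><path d="M192 35l5 17 2 17 0 16-3 16-12 31-43 84-4 13 2 11 6 8 12 9 78 41 40 17 16 4 12 2 11-1 11-4 9-5 8-7 12-19 5-24-1-20-6-20-29-54-9-20-2-15 4-13 9-11 12-8 70-29 55-32 2-4"/></g><g data-elev="1680"><path d="M437 545l-8-8-4-1-10 1-20 8"/><path d="M290 293l13 1 14-2 10-5 10-8 6-12 4-12 0-14-3-14-8-18-11-18-15-19-20-20-19-18-13-9-11-5-10 1-10 5-10 9-11 13-8 13-6 14-3 13-1 12 2 12 5 12 9 12 25 25 32 21 16 7z"/></g><g data-elev="1720"><path d="M295 276l11 0 11-4 8-5 6-9 3-10 1-12-3-12-5-12-9-13-11-13-12-10-14-9-14-5-12-3-10 1-10 3-6 5-6 6-5 15 0 18 6 17 14 19 18 16 21 12z"/></g><g data-elev="1760"><path d="M295 260l8-1 7-2 5-4 5-6 2-8 0-8-6-18-14-16-17-11-19-4-8 0-7 3-7 7-3 11 1 12 5 12 9 12 13 11 13 7z"/></g><g data-elev="1800"><path d="M287 241l10 1 6-4 4-7-2-10-6-9-8-6-10-4-10 2-4 3-2 4 0 5 2 7 8 11z"/></g>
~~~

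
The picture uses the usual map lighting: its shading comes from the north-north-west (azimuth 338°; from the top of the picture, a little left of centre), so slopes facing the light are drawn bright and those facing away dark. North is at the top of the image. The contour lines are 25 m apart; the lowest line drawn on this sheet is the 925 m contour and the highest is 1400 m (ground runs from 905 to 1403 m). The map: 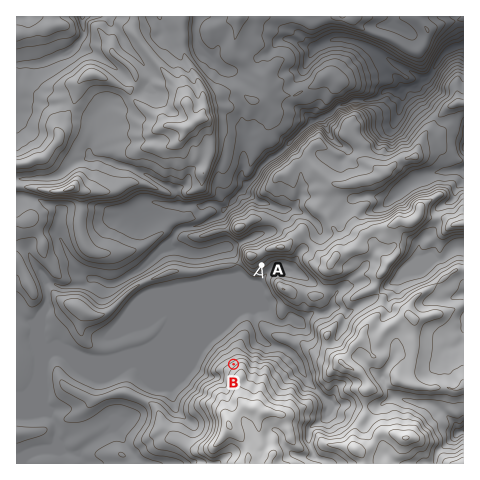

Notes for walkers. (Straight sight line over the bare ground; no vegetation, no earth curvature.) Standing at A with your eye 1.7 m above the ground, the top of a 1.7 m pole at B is visible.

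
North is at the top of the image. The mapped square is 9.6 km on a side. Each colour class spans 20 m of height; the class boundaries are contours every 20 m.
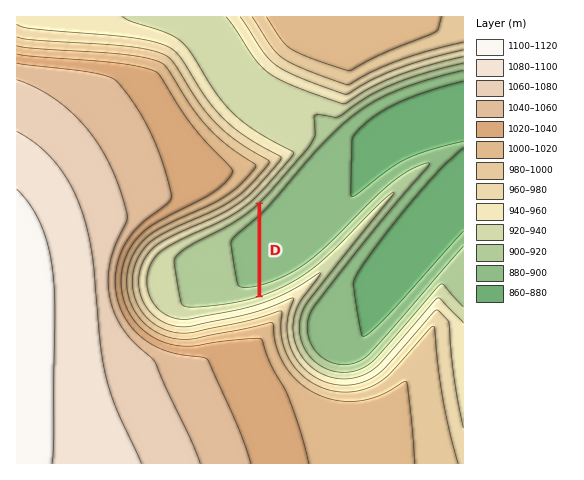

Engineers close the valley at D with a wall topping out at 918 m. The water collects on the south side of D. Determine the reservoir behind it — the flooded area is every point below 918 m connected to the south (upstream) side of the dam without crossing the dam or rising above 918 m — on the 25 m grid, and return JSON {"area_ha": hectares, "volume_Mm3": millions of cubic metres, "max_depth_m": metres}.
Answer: {"area_ha": 249.7, "volume_Mm3": 30.44, "max_depth_m": 25}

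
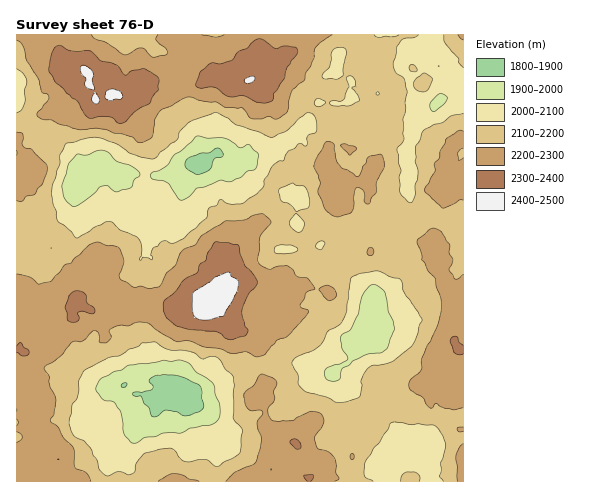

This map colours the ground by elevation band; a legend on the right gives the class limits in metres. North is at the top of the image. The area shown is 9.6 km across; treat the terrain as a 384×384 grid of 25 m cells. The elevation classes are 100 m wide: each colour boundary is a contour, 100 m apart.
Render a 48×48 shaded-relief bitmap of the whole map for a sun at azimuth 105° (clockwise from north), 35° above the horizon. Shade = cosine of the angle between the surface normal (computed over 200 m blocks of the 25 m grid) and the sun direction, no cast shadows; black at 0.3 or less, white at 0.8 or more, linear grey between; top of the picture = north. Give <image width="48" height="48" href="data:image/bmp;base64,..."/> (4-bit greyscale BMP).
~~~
<image width="48" height="48" href="data:image/bmp;base64,Qk32BAAAAAAAAHYAAAAoAAAAMAAAADAAAAABAAQAAAAAAIAEAAATCwAAEwsAABAAAAAAAAAAAAAAABEREQAiIiIAMzMzAERERABVVVUAZmZmAHd3dwCIiIgAmZmZAKqqqgC7u7sAzMzMAN3d3QDu7u4A////AFaaqprJZ1RlV4iFM0e5ZWjNu9yXVYmEEVZ5vcvKdjN3d2eWIzaXRYmsuu6oVXhjIlaHnuy6hiFYmnaHQzJHZpmaqd/adndiADWIjNzLh0M0epd4YyIld6ypiL7smIZTAER5vLu5mXVUVnh4cyM0V77ZZ5ztqrdTI2d43sqHrJdlZUZ3YyJGZovbdonduqlkM3iZzsuXrKqFZ0RDI0Rodmi7h4mrqYmGZ3ib3tyXm6uneGQxAEeah2eah4mYiHeIiJia3t2om6qpmGQhABe8p3iJdVeYZ3Z4iKqZvN7LqZmat1QRIBWcypiIdUR5ZXd3iaqqvN7tyYq7qGQjMiR6zMuYU0RYhVd3iaq7u83d3Kq6l1RGZUV5q8zKUjNGdlZnmbvMy7vLzcqqmER3Z3eqq6vLlSI0RURHmau83LqqvLq5mWaHaIi7vLu7umRDEiI1eJmc3LmKzLqWeHZ3eZrMq7zd25ZDIgEzV4iKuruZzLl1WJh3iavMu7ve7clDQwASV4h3ibyquqllVomZmrmazdu87+t0RCESRqllV6uauqlkRWerzcqHnMyq7+uFRVQiV7p1RoqqmapzNlWL39uYm7uZ3/yDNWUzVrqGRIuoeIiEI0V4z/uHrcqJ3/6BJVZkVpqGVGqoeYdjESNWrv2XjMp53/2DNEdkZ4mERleqmZhSEjIli924iaqXvtyFZUdmiJmDJFeru7lSE0IlesyneYmoi7uXdlZ5qamGIjWJzsp0EEQke922V3eYd4qqllZ5u5eJUyNovdp2ICQ1e97rdmd3ZVerplV6u7mZd0JXist1UgAVes3tqImHdlaKl1R7upmamnM2mauFYwADWLzMuoeIh3eIiGRqmGaLupZFqoiZdSACRWm822R5mYeJmIZ6qYeLyXdmmnarmGITVTWbymRXm6iJmHd5u7ur2mRniZZ6qWRFdjR6qnIljLiaqWVYq7ze7HNHeJZZuVRFd0NpulAWmpm7ulJHq7vv/ZU2hmZpulNEZ1RYqWI3moi8yjAmm6vv/7hVh1eZqnU0VEM2mHRHiYi921ADZ2rf/8qGeGeszLdEZTEVdWVYqXat63IUZle9/8qnVmeu/9lmZmMkRFRZqYaN6mQliYmr3sqnRWm97+u5VXZFVVMomJiL2mUziqmqu7uXZWrdzuupZ4dohlMmiJiKy3Q0aKqZmZqXeIrdzdqJiId6uoVFeIeKvIMjVWiId4mYeszdu8yoZWeazbdFeZeKvKYyIwNmZ2WZi93duru4ZleqztlmeIZovcpzIwFFRlN6m8zdzKiXeWac7tuYh3ZWrcy2RQBENUR4mrzcu5iGaYi87syYqniGjLvrdgAjRUaYiHrLqGeHV5vM7t2nmneYmondqQASVlepqFerp1RWdmm87u7Zd2eaqYiauxIjVlm5mGeIl2VFVVabzd3sdGisuIl4mRNDVli5l2iGVWiWMkeJnO3tk0eM2oh3dyNlaGaJqFeHZFioUzWIec7tp2d5y5l2VTaZeHeYiFRniGeYZDWYZXztuqmHmaqEMw=="/>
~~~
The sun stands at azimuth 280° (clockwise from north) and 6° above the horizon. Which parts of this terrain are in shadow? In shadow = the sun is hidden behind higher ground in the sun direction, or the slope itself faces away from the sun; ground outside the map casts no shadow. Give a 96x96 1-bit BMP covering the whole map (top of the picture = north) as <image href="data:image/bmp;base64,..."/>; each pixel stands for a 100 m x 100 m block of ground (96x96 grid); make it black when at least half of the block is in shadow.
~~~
<image width="96" height="96" href="data:image/bmp;base64,Qk2+BAAAAAAAAD4AAAAoAAAAYAAAAGAAAAABAAEAAAAAAIAEAAATCwAAEwsAAAIAAAAAAAAA////AAAAAAAHAf8AAAAPAf//xwAGO//AAOAOAP//wAAE///AAOAOBH//4AAA///AAGAEBj//8AAAf//AOGAABj7/8AAAP//AfAAAB77//AAAP//APAAAB/7//gAEP//gDAAAB/7//wAAf//gBBgAB/x//4AAf//gAAgAB/wP/4AA///4AAAAA/wP/wAA///+IAAAAPwP/gAAf///IAAAAHwPwAAN////oAACAHgHAIAN////+AADAHhAAAAN////+AADwDAAAAAh/////AAX4DgIAEEh/////AAH+BgAAAgw/////AAH//wDAAA5/////gAD//wCAAA5/////wAB//wAAAA9/////gAB//wAAAAZ/////AAB//wAAAA/////+AAAf/wAAAJ/////+AADf/8AAAB/////8AAH///AAAA/////8MAH///gAAA/////sEHP///8AAAD/8/+MAGP////AABh/x/8GAAP////gAAA/4/wGANv////wAMA7+/gAgGP////4AAAD//AAAH9////8AAAB//gAAP/////8AAAB//AAH//f///4ABwBh2wAH//////wAB4AFmwAB//////wAA4A+AAAA//////wAD4A/AMAAf/////wAB4A+MAAAf//8//gAAIAeMAAAf//8//gAAYAMCAAAP//4//AAAYAODAAAH//8f+AAAYAP/4AAD//8f+AAYYAP/8AAH//+f8AAQ4AH/+AAP/+OH8AB7gAAf/AAH/+MA8AA/0AAf+AAH//EAPwA/nAA/8AAH//gAPwB/nAAf8AAP//4APwD/3AAP8AAD//4ABgD/yGAD8AAD//gABgD/nGAT8AAD//gAAAD3D/gf4AAB//gAAABgH/g/gAAAf/gAATBgH/g/PgAAH/ACDAA4B/AePwAAD/AfDAA8A/gOHgAAG+AfzQB8//4WDgAAA+APzAA8//+GB8AAB2APr+Ad////g+AwB+AfP/AN////h+AAB+BLP/AP////x+AMB4BDP/Ad////g+AAA4AMP/AN////McAAAoAOP/gA////M/wAAgAmP/gAf//+P//AAgA0H/wAf//8P//8AgA4H/gQf//wH//+AADwD/AYP//gH///gABwD/AIP//AH///gAByD/AMP//Af///gABhj+ANP/+Af///gAABn+AJw/+Af///hwAAD/AB4C+Af///B8AAD/AAAAcLf//+B/wDDfgAABMP///8A/4DDfgAAAOH///8E/8BDf4AAAHH///4O/+DAf+AAAHn///wP///Af/AAAHH///AH///wf/gAACH//+OH///4f/gAAAP//wOH///+f/4AAAO//MEP///+Pf8AAEAf+MA////8OP8AAOIf8AAf///iOP8AAPcP4AAf///DMB8AAP8P4AAP///D8AcAAP8NgAAH///n8AYAAf8MAAADf//H+AAAAf8MAAADP/+D/gAAAP8MAfADH/+B/gAAIP8IAPAAD//h/AAAOJ8AAOACD//5+gACGMMAAAAGAf/gMQAGGeIAAAAGAf9sBoA="/>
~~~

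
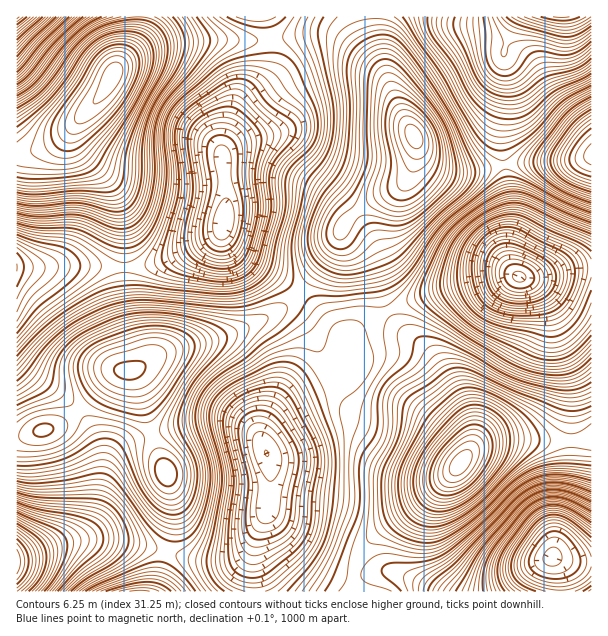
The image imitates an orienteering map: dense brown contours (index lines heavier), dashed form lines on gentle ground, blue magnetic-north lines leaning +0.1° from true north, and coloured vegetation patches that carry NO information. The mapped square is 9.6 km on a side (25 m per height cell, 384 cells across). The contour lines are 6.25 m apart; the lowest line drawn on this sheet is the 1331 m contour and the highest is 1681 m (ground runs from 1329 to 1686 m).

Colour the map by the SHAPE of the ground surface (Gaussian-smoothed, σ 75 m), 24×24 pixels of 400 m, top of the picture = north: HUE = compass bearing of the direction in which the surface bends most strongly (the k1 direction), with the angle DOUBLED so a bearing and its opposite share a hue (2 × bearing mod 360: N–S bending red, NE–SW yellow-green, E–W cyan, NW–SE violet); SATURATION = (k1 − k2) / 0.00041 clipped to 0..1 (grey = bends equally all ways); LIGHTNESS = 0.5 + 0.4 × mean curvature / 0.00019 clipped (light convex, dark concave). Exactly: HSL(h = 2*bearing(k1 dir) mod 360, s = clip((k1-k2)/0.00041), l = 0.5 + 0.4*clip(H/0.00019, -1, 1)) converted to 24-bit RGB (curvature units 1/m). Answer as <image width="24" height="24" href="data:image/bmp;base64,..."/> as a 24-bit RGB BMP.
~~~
<image width="24" height="24" href="data:image/bmp;base64,Qk32BgAAAAAAADYAAAAoAAAAGAAAABgAAAABABgAAAAAAMAGAAATCwAAEwsAAAAAAAAAAAAAKjIZR2kfVLgVgaQjt3Uk5nE5zFBBmHRJOWo+OEFQZ0Z6gmqjs3Wbv4lveaFDkXksuDIOjFwmXbQoIMQXEGIgHy8YMiAcLy0fOkUZQo4VV6cUTFcbgmsYvXoIsmILysQiNYc4IVFjRWyGYViCmlmF04aExmhnfDJBtEAr2rNZo9YrZZMVFiwLDiUVJiYZPCkdcpIcP50PSngZOEwkc2Ayv3Ag3M5CruN2RrFrFUZQLkdTVzlNdF9RuKh5zmOV1Su2zW+F5rGD2LVarbVBNoQxDCckFxIhSiUUhdhfTr5bQqBdNnRvUEZqwaJ62Ou4veOlW5d6IT1bGCNBS0JwgY9xlqFhilV0wE3B3Yq78r2/6cW3xraWkmVPHRIhFBIhWXotreHNfrW3a7CyM1+bN0ievdjA5e/cz9jFf5W4GS+nERt7OUiCmXiMoXhzYnKMVFO3wJnV9Nfo9Nfe58XbzkPjcQDKAi/EY/LropvGk6OqbaWiMk+DM4yomuKm3OnO1tXGgnutMBhmKBQ+QzdIcXBHlrVsYLeuOWmheYi138Xb9tXe9NfsoG74lnX/mKb/nLbzy6rizsHgm33FUT6HO4dTbuQmnuY5xMxPgjg9JgsoNR1AYU1pWp9ecNFmUH1kOlRMN5A+X6pf6Mm78tndk2XaVFTbXGbee2Xfp5K7y3qu0iOVpz96hZlvntFfpdorjZQlSBgXKhktLERXUXeLgb+Ohb2OTkaHX4SdW8SSQqB+sdOJ4NnEo4DVemnWUlnNSj3ApEpSmCxCsjRvu5quqbrBxLKpyqmHlENJaj1cSFdqJ3N3OI2Gfsl3X6VxP1uJdL2vdKSbYYV8h+BzktCJaW6pcF+3hze8kjefu2KqtW7PrKPXzdDgsqTOyJnB3KzFwnjUil/NeoK8N2abM6Wfb79zaYZwSGZiXohBZ3dDSLxKhemCfqtuZUxHTkk4SS9IgjyDZZV2epOzo7DGvqvKu5HNyLre2s7rzKrwsX7vyIzhe2C9SaaoX6VzaWZ5YmuDdZSUdb+hieetdNaRblmUpEG0pFClQTZbQVxdTZw/O5JKa5xYhJxxlLWqnMDCr5nEtHfSqnXl0H7z5Z/sqH6/hFtwamtJUnZHPKw+WtRYadJVa5lBMmxcOkuXvTzRuiO+h1BllLNsS31FVX83cZwraZghdJYnank5a45cV02XtSvC51eT30Z5rCtYpHNEYoVBb7EpTb4GTpAXeJYtJVUeFCESJRUOYyYesoJZpqgjZnEsYmkri4Ybg40KVIYJMocVJ4IlICA1QhMy1CMb2ypLz05xx8ehiKS8vpqWt9BxPJ0wT4kyQywjJA8ZJSAOL1QPZ5kdi5cOUXUcS1ktj2ssyOItV98mJKQiIFQeEBYjLBs/tn2DynXE4sHW5+fWX2KfuVxh6bh9paA5SlIfIBMUIRAuhlqEcYxFVmYbpslQYJhBLEo4e6xPxeyqf9WBVZJyQmpjChQpGC07eZJNjplhysGq68PFyi6tu1de5bqS0VximEFEJC49DiApZVZDj0k6lnRGvtramI27Qoe9g+XF0u/TncKoY4mrQE6vCwllGh5WeKBdUrldZ8Byv3mG3l3U2LDW5MPL3aPXzazqgFX0FgWwQzGTtne1qs/JrKzgvpjboL/Td920oc6Xq7qfZZWxMi2KGwtcHjWTkdDPqcnRammnj1NXlV9awW9k3qaAuNioiq7nhFb/dUX/i3n/1tP42uHxt3XOy3m807eambdOec0xdspLSGFsNBk5HBUsKWJLOK0iUXk1dzdOpUxSm15arHlk6O/I1vXZMILBKh6JJDHCHj3wx63l7NLkyHjl1pDi8sPT4Z2Xu9lXcKcoHxQUJRgjKzxMQm5meZw9LVUkLk01jIximYJ/pcus1/fUzeXLTiqQKSh+PWGSJUFoYY2i3MHRuVHO1mfK76nG+sfT9dTLs1pWNSlPPWFsImt0N2mIlqikYW2nO2CCW4dleqhxoe6UxfWltXhVWzt0LWOXPjCOOkKBNc6jfKy8cjdZp1100naM9MzP9tXV5KfnXj/gT07ENkOEJnBnSaZcVVZ6TleFcK2qjciqzfG8qtKEl1x6lWZtJTc/HRclWpxHI7lWLUVMS2KUfHm4vazQ6uHl8drk9cTvnVvkelPgdlvnaIfjW4DFR0qXW6mpWsajgsim3Om6r7R6flN2rUBTXipdJ1dvdt6hPbG0GiVaP4SIUoV1erd4z9e556658Z3Bz3bUYFjDZX7Za2Xfi0/belXHkp22Xq1pRqtA2tpbwWQlRy4efWkzSrWtK+n2btHOWkGTIjFo"/>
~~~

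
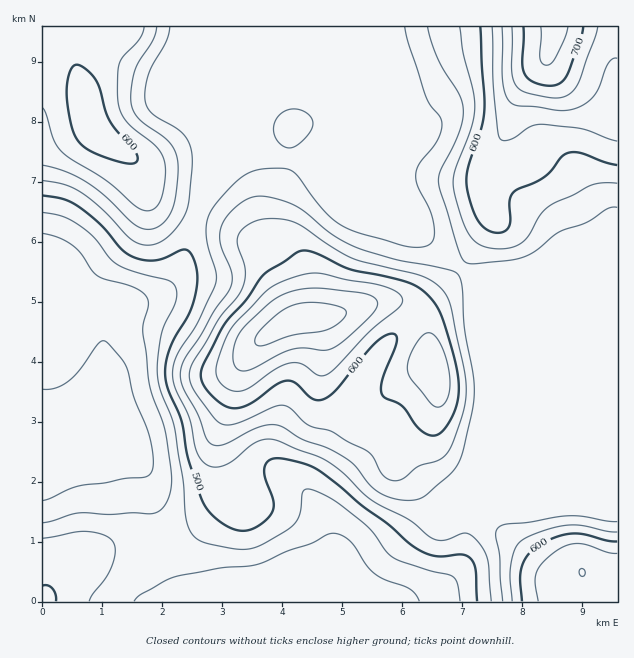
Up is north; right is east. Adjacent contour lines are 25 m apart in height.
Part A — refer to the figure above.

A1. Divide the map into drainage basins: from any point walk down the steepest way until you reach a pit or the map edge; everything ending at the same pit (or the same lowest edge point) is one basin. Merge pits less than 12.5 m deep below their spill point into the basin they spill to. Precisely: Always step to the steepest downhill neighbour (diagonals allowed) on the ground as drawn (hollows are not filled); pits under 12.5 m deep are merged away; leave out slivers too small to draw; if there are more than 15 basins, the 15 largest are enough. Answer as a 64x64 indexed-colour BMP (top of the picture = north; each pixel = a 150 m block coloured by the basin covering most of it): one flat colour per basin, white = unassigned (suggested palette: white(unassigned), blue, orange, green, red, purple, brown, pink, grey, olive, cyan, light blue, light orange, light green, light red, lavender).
<image width="64" height="64" href="data:image/bmp;base64,Qk12CAAAAAAAAHYAAAAoAAAAQAAAAEAAAAABAAQAAAAAAAAIAAATCwAAEwsAABAAAAAAAAAA////ALR3HwAOf/8ALKAsACgn1gC9Z5QAS1aMAMJ34wB/f38AIr28AM++FwDox64AeLv/AIrfmACWmP8A1bDFACIiIiIiIiIiIiIiIiIiIiIiIiIiIiIiIiIiIiIiIhERIiIiIiIiIiIiIiIiIiIiIiIiIiIiIiIiIiIiIiIiERESIiIiIiIiIiIiIiIiIiIiIiIiIiIiIiIiIiIiIiIRERIiIiIiIiIiIiIiIiIiIiIiIiIiIiIiIiIiIiIhERERESIiIiIiIiIiIiIiIiIiIiIiIiIiIiIiIiIiIREREREREREiIiIiIiIiIiIiIiIiIiIiIiIiIiIiIiIRERERERERERERERESIiIiIiIiIiIiIiIiIiIiIiIiIRERERERERERERERERESIiIiIiIiIiIiIiIiIiIiIiEREREREREREREREREREREiIiIiIiIiIiIiIiIiIiIhERERERERERERERERERERERIiIiIiIiIiIiIiIiIRERERERERERERERERERERERERESIiIiIiIiIiIiIiIREREREREREREREREREREREREREREiIiIiIiIiIiIiIhERERERERERERERERERERERERERESIiIiIiIiIiIiIhERERERERERERERERERERERERERERIiIiIiIiIiIiIhERERERERERERERERERERERERERERIiIiIiIiIiIiIhEREREREREREREREREREREREREREREiIiIiIiIiIiIiERERERERERERERERERERERERERERESIiIiIiIiIiIiERERERERERERERERERERERERERERERIiIiIiIiIiIiIhEREREREREREREREREREREREREREREiIiIiIiIiIiIiERERERERERERERERERERERERERERESIiIiIiIiIiIiIhERERERERERERERERERERERERERERIiIiIiIiIiIiIiIRERERERERERERERERERERERERERESIiIiIiIiIiIiIiERERERERERERERERERERERERERERIiIiIiIiIiIiIiIhEREREREREREREREREREREREREREiIiIiIiIiIiIiIiERERERERERERERERERERERERERESIiIiIiIiIiIiIiIREREREREREREREREREREREREREREiIiIiIiIiIiIiIRERERERERERERERERERERERERERESIiIiIiIiIiIiIhEREREREREREREREREREREREREREREiIiIiIiIiIiIiERERERERERERERERERERERERERERERIiIiIiIiIiIiIRERERERERERERERERERERERERERERESIiIiIiIiIiIhEREREREREREREREREREREREREREREREiIiIiIiIiIiERERERERERERERERERERERERERERERERESIiIiIiIiERERERERERERERERERERERERERERERERERERERIiIiERERERERERERERERERERERERERERERERERERERERERERERERERERERERERERERERERERERERERERERERERERERERERERERERERERERERERERERERERERERERERERERERERERERERERERERERERERERERERERERERERERERERERERERERERERERERERERERERERERERERERERERERERERERERERERERERERERERERERERERERERERERERERERERERERERERERERERERERERERERERERERERERERERERERERERERERERERERERERERERERERERERERERERERERERERERERERERERERERERERERERERERERERERERERERERERERERERERERERERERERERERERERERERERERERERERERERERERERERERERERERERERERERERERERERERERERERERERERERERERERERERERERERERERERERERERERERERERERERERERERERERERERERERERERERERERERERERERERERERERERERERERERERERERERERERERERERERERERERERERERERERERERERERERERERERERERERERERERERERERERERERERERERERERERERERERERERERERERERERERERERERERERERERERERERERERERERERERERERERERERERERERERERERERERERERERERERERERERERERERERERERERERERERERERERERERERERERERERERERERERERERERERERERERERERERERERERERERERERERERERERERERERERERERERERERERERERERERERERERERERERERERERERERERERERERERERERERERERERERERERERERERERERERERERERERERERERERERERERERERERERERERERERERERERERERERERERERERERERERERERERERERERERERERERERERERERERERERERERERERERERERERERERERERERERERERERERERERERERERERERERERERERERERERERERERERERERERERERERERERERERERERERERERERERERERERERERERERERERERERERERERERERERERERERERERERERERERERERERERERERERERERERERERERERERERERERERERERERERERERERERERERERERERERERERERERERERERERERERERERERERERERERERERERERERERERERERERERERERERERERERERERERERERERERER"/>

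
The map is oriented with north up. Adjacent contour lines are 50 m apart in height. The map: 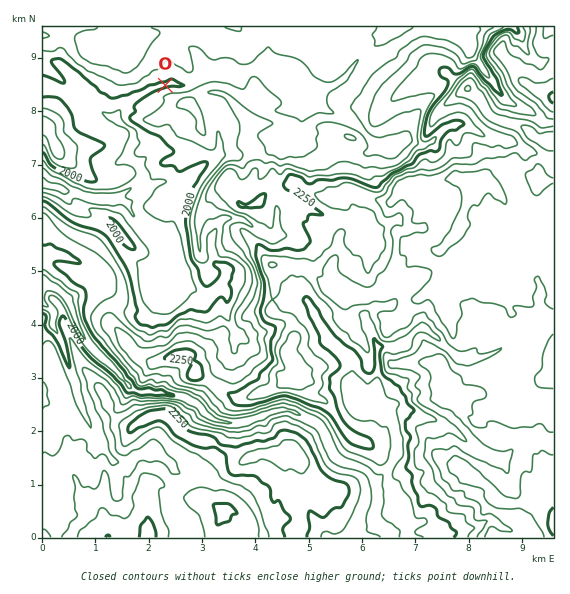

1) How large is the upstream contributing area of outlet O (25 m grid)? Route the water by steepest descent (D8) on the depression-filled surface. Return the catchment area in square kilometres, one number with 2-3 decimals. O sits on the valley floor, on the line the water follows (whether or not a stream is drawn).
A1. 14.904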